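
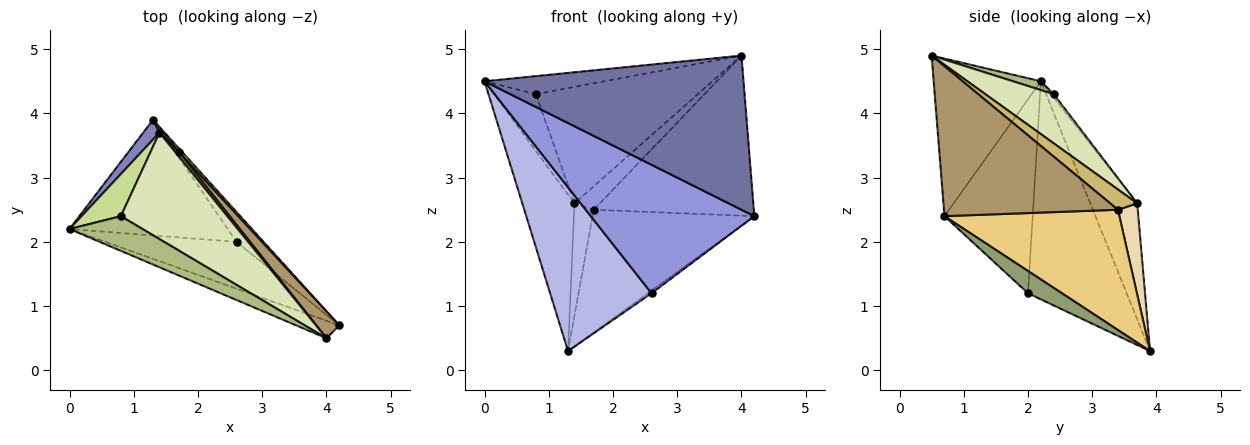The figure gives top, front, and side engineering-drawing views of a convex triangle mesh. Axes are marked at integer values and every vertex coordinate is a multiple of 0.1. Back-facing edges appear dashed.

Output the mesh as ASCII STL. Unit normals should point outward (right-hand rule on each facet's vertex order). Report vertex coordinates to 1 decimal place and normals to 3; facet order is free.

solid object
 facet normal -0.380 -0.919 -0.104
  outer loop
   vertex 4.0 0.5 4.9
   vertex 0.0 2.2 4.5
   vertex 4.2 0.7 2.4
  endloop
 endfacet
 facet normal -0.666 0.740 0.093
  outer loop
   vertex 1.4 3.7 2.6
   vertex 1.3 3.9 0.3
   vertex 0.0 2.2 4.5
  endloop
 endfacet
 facet normal -0.452 -0.838 -0.305
  outer loop
   vertex 2.6 2.0 1.2
   vertex 4.2 0.7 2.4
   vertex 0.0 2.2 4.5
  endloop
 endfacet
 facet normal -0.622 -0.640 -0.451
  outer loop
   vertex 2.6 2.0 1.2
   vertex 0.0 2.2 4.5
   vertex 1.3 3.9 0.3
  endloop
 endfacet
 facet normal 0.634 0.068 -0.771
  outer loop
   vertex 2.6 2.0 1.2
   vertex 1.3 3.9 0.3
   vertex 4.2 0.7 2.4
  endloop
 endfacet
 facet normal 0.106 0.458 0.883
  outer loop
   vertex 0.8 2.4 4.3
   vertex 0.0 2.2 4.5
   vertex 4.0 0.5 4.9
  endloop
 endfacet
 facet normal -0.052 0.802 0.595
  outer loop
   vertex 0.8 2.4 4.3
   vertex 1.4 3.7 2.6
   vertex 0.0 2.2 4.5
  endloop
 endfacet
 facet normal 0.298 0.705 0.644
  outer loop
   vertex 0.8 2.4 4.3
   vertex 4.0 0.5 4.9
   vertex 1.4 3.7 2.6
  endloop
 endfacet
 facet normal 0.731 0.673 0.112
  outer loop
   vertex 1.7 3.4 2.5
   vertex 4.0 0.5 4.9
   vertex 4.2 0.7 2.4
  endloop
 endfacet
 facet normal 0.722 0.679 0.129
  outer loop
   vertex 1.7 3.4 2.5
   vertex 1.4 3.7 2.6
   vertex 4.0 0.5 4.9
  endloop
 endfacet
 facet normal 0.734 0.679 0.021
  outer loop
   vertex 1.7 3.4 2.5
   vertex 4.2 0.7 2.4
   vertex 1.3 3.9 0.3
  endloop
 endfacet
 facet normal 0.712 0.702 0.030
  outer loop
   vertex 1.7 3.4 2.5
   vertex 1.3 3.9 0.3
   vertex 1.4 3.7 2.6
  endloop
 endfacet
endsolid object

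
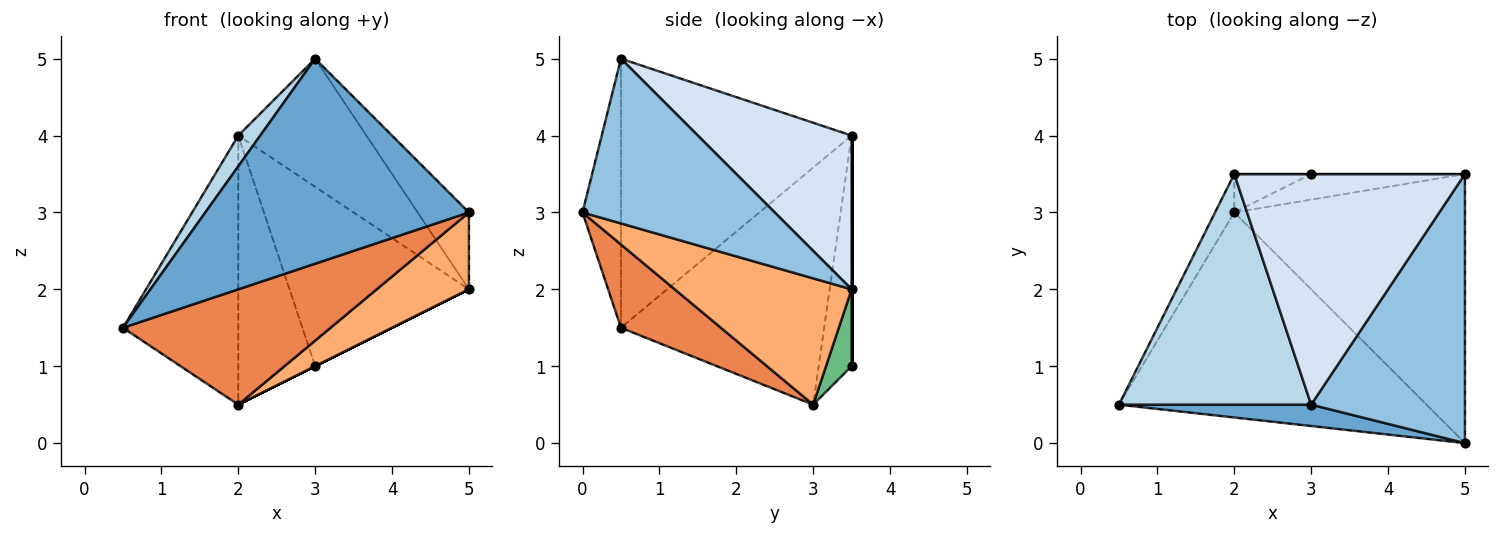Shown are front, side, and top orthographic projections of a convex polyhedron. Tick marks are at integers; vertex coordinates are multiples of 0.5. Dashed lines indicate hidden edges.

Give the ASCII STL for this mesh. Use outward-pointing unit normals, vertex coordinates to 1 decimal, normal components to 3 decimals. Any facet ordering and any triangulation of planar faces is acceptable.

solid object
 facet normal -0.144 -0.984 0.103
  outer loop
   vertex 3.0 0.5 5.0
   vertex 0.5 0.5 1.5
   vertex 5.0 0.0 3.0
  endloop
 endfacet
 facet normal 0.718 0.191 0.670
  outer loop
   vertex 3.0 0.5 5.0
   vertex 5.0 0.0 3.0
   vertex 5.0 3.5 2.0
  endloop
 endfacet
 facet normal -0.811 -0.077 0.580
  outer loop
   vertex 2.0 3.5 4.0
   vertex 0.5 0.5 1.5
   vertex 3.0 0.5 5.0
  endloop
 endfacet
 facet normal 0.504 0.420 0.755
  outer loop
   vertex 2.0 3.5 4.0
   vertex 3.0 0.5 5.0
   vertex 5.0 3.5 2.0
  endloop
 endfacet
 facet normal 0.230 -0.477 -0.848
  outer loop
   vertex 2.0 3.0 0.5
   vertex 5.0 0.0 3.0
   vertex 0.5 0.5 1.5
  endloop
 endfacet
 facet normal 0.466 -0.243 -0.851
  outer loop
   vertex 2.0 3.0 0.5
   vertex 5.0 3.5 2.0
   vertex 5.0 0.0 3.0
  endloop
 endfacet
 facet normal -0.868 0.492 -0.070
  outer loop
   vertex 2.0 3.0 0.5
   vertex 0.5 0.5 1.5
   vertex 2.0 3.5 4.0
  endloop
 endfacet
 facet normal 0.000 1.000 0.000
  outer loop
   vertex 3.0 3.5 1.0
   vertex 2.0 3.5 4.0
   vertex 5.0 3.5 2.0
  endloop
 endfacet
 facet normal 0.447 0.000 -0.894
  outer loop
   vertex 3.0 3.5 1.0
   vertex 5.0 3.5 2.0
   vertex 2.0 3.0 0.5
  endloop
 endfacet
 facet normal -0.391 0.911 -0.130
  outer loop
   vertex 3.0 3.5 1.0
   vertex 2.0 3.0 0.5
   vertex 2.0 3.5 4.0
  endloop
 endfacet
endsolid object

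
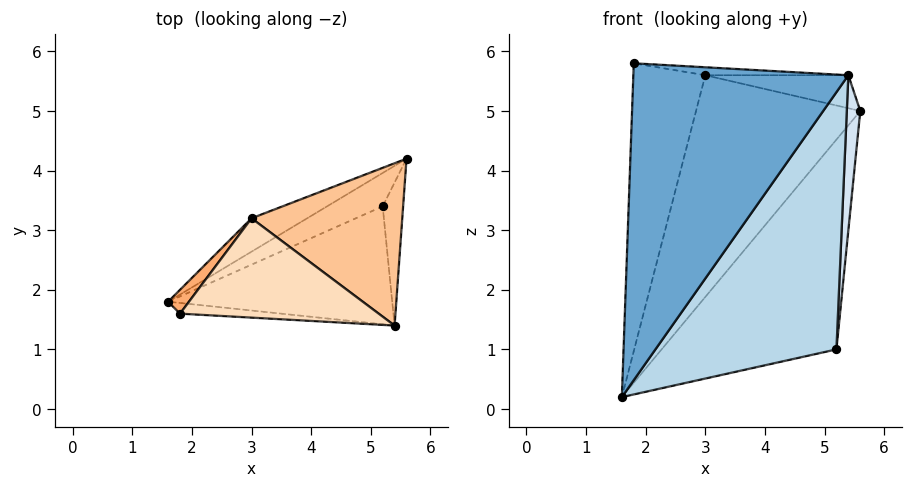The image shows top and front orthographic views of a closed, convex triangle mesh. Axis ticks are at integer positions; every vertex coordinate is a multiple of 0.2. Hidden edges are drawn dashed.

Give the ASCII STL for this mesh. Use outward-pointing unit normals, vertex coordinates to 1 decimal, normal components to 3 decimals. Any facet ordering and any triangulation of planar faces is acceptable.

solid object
 facet normal -0.057 -0.998 -0.034
  outer loop
   vertex 1.8 1.6 5.8
   vertex 1.6 1.8 0.2
   vertex 5.4 1.4 5.6
  endloop
 endfacet
 facet normal -0.375 0.916 -0.146
  outer loop
   vertex 5.2 3.4 1.0
   vertex 1.6 1.8 0.2
   vertex 5.6 4.2 5.0
  endloop
 endfacet
 facet normal 0.445 -0.814 -0.373
  outer loop
   vertex 5.2 3.4 1.0
   vertex 5.4 1.4 5.6
   vertex 1.6 1.8 0.2
  endloop
 endfacet
 facet normal 0.993 -0.088 -0.082
  outer loop
   vertex 5.2 3.4 1.0
   vertex 5.6 4.2 5.0
   vertex 5.4 1.4 5.6
  endloop
 endfacet
 facet normal -0.383 0.913 -0.138
  outer loop
   vertex 3.0 3.2 5.6
   vertex 5.6 4.2 5.0
   vertex 1.6 1.8 0.2
  endloop
 endfacet
 facet normal -0.796 0.603 0.050
  outer loop
   vertex 3.0 3.2 5.6
   vertex 1.6 1.8 0.2
   vertex 1.8 1.6 5.8
  endloop
 endfacet
 facet normal 0.148 0.197 0.969
  outer loop
   vertex 3.0 3.2 5.6
   vertex 5.4 1.4 5.6
   vertex 5.6 4.2 5.0
  endloop
 endfacet
 facet normal 0.060 0.080 0.995
  outer loop
   vertex 3.0 3.2 5.6
   vertex 1.8 1.6 5.8
   vertex 5.4 1.4 5.6
  endloop
 endfacet
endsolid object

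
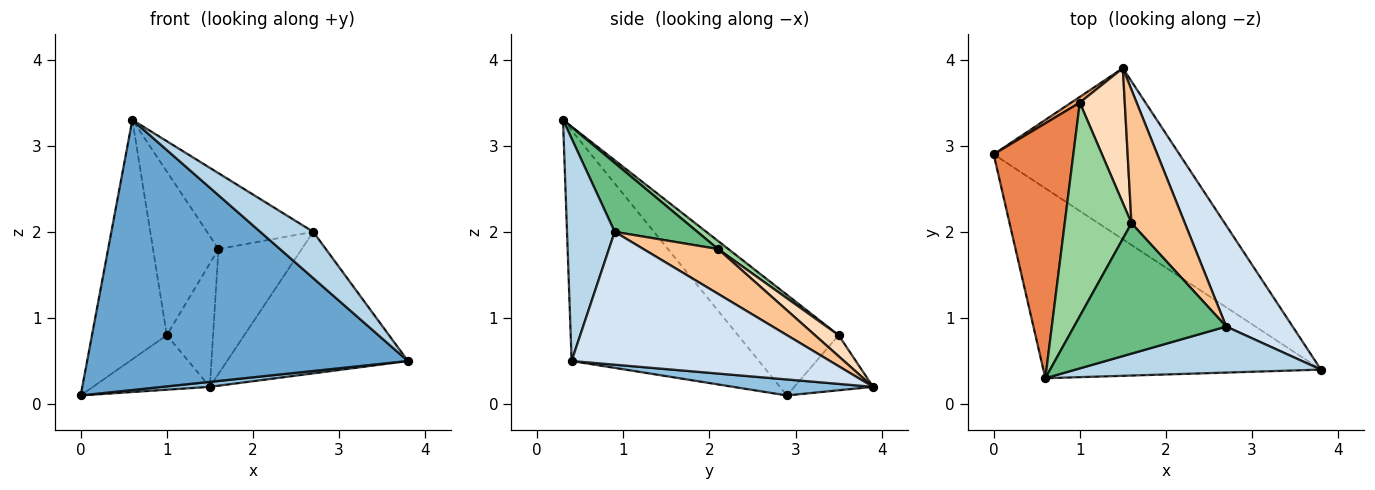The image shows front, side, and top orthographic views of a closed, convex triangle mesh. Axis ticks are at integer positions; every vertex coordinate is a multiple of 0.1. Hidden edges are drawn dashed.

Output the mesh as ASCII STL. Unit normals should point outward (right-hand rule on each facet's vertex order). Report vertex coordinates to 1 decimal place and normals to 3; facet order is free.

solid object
 facet normal -0.431 -0.738 -0.519
  outer loop
   vertex 0.6 0.3 3.3
   vertex 0.0 2.9 0.1
   vertex 3.8 0.4 0.5
  endloop
 endfacet
 facet normal 0.086 -0.029 -0.996
  outer loop
   vertex 1.5 3.9 0.2
   vertex 3.8 0.4 0.5
   vertex 0.0 2.9 0.1
  endloop
 endfacet
 facet normal 0.538 -0.598 0.594
  outer loop
   vertex 2.7 0.9 2.0
   vertex 0.6 0.3 3.3
   vertex 3.8 0.4 0.5
  endloop
 endfacet
 facet normal 0.758 0.531 0.379
  outer loop
   vertex 2.7 0.9 2.0
   vertex 3.8 0.4 0.5
   vertex 1.5 3.9 0.2
  endloop
 endfacet
 facet normal -0.677 0.504 0.536
  outer loop
   vertex 1.0 3.5 0.8
   vertex 0.0 2.9 0.1
   vertex 0.6 0.3 3.3
  endloop
 endfacet
 facet normal -0.557 0.826 0.087
  outer loop
   vertex 1.0 3.5 0.8
   vertex 1.5 3.9 0.2
   vertex 0.0 2.9 0.1
  endloop
 endfacet
 facet normal 0.522 0.583 0.623
  outer loop
   vertex 1.6 2.1 1.8
   vertex 2.7 0.9 2.0
   vertex 1.5 3.9 0.2
  endloop
 endfacet
 facet normal 0.326 0.638 0.697
  outer loop
   vertex 1.6 2.1 1.8
   vertex 1.5 3.9 0.2
   vertex 1.0 3.5 0.8
  endloop
 endfacet
 facet normal 0.364 0.468 0.805
  outer loop
   vertex 1.6 2.1 1.8
   vertex 0.6 0.3 3.3
   vertex 2.7 0.9 2.0
  endloop
 endfacet
 facet normal 0.096 0.605 0.790
  outer loop
   vertex 1.6 2.1 1.8
   vertex 1.0 3.5 0.8
   vertex 0.6 0.3 3.3
  endloop
 endfacet
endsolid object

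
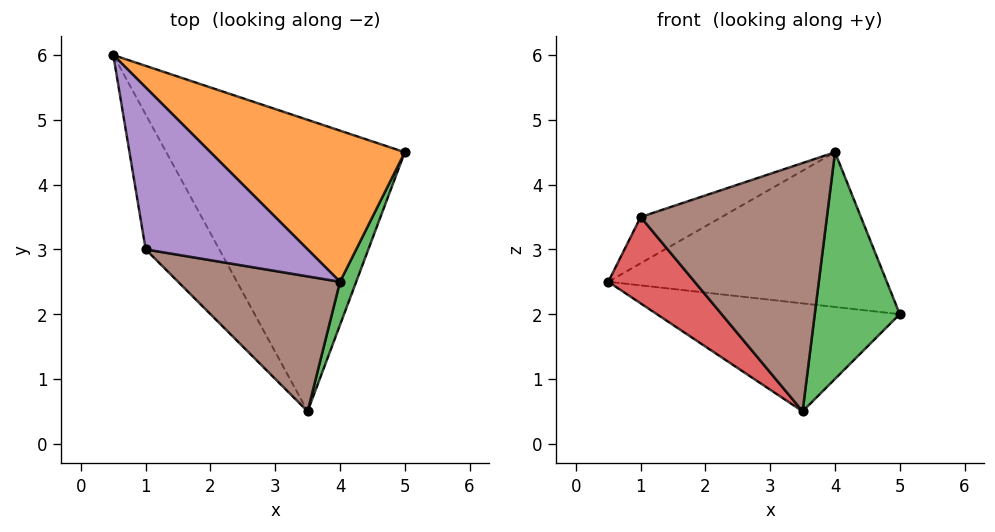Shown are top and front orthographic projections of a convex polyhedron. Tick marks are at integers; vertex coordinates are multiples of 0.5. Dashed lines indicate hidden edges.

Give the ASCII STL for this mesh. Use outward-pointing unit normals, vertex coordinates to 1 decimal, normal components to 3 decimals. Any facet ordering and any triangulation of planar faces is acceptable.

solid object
 facet normal 0.012 0.347 -0.938
  outer loop
   vertex 3.5 0.5 0.5
   vertex 0.5 6.0 2.5
   vertex 5.0 4.5 2.0
  endloop
 endfacet
 facet normal 0.301 0.682 0.666
  outer loop
   vertex 4.0 2.5 4.5
   vertex 5.0 4.5 2.0
   vertex 0.5 6.0 2.5
  endloop
 endfacet
 facet normal 0.925 -0.374 0.071
  outer loop
   vertex 4.0 2.5 4.5
   vertex 3.5 0.5 0.5
   vertex 5.0 4.5 2.0
  endloop
 endfacet
 facet normal -0.840 -0.292 -0.457
  outer loop
   vertex 1.0 3.0 3.5
   vertex 0.5 6.0 2.5
   vertex 3.5 0.5 0.5
  endloop
 endfacet
 facet normal -0.265 0.265 0.927
  outer loop
   vertex 1.0 3.0 3.5
   vertex 4.0 2.5 4.5
   vertex 0.5 6.0 2.5
  endloop
 endfacet
 facet normal -0.292 -0.840 0.457
  outer loop
   vertex 1.0 3.0 3.5
   vertex 3.5 0.5 0.5
   vertex 4.0 2.5 4.5
  endloop
 endfacet
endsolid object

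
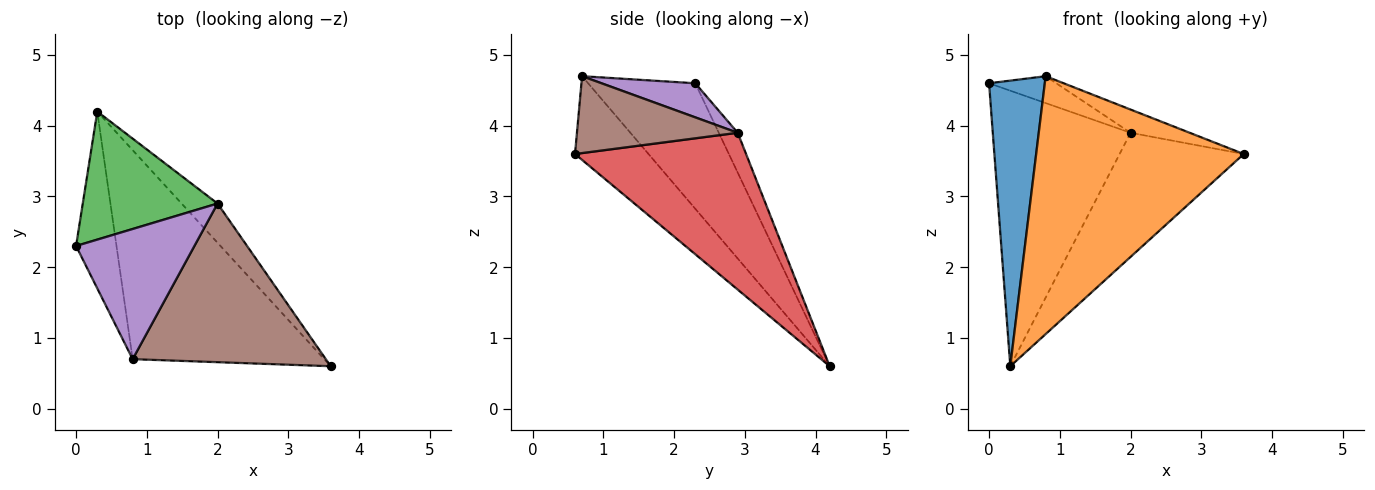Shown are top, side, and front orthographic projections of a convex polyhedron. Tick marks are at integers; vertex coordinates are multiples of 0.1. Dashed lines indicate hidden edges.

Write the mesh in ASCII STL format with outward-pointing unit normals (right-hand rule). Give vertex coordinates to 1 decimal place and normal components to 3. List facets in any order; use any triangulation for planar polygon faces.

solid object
 facet normal -0.853 -0.444 -0.275
  outer loop
   vertex 0.8 0.7 4.7
   vertex 0.0 2.3 4.6
   vertex 0.3 4.2 0.6
  endloop
 endfacet
 facet normal -0.265 -0.749 -0.607
  outer loop
   vertex 0.8 0.7 4.7
   vertex 0.3 4.2 0.6
   vertex 3.6 0.6 3.6
  endloop
 endfacet
 facet normal -0.124 0.900 0.418
  outer loop
   vertex 2.0 2.9 3.9
   vertex 0.3 4.2 0.6
   vertex 0.0 2.3 4.6
  endloop
 endfacet
 facet normal 0.796 0.577 -0.182
  outer loop
   vertex 2.0 2.9 3.9
   vertex 3.6 0.6 3.6
   vertex 0.3 4.2 0.6
  endloop
 endfacet
 facet normal 0.271 0.195 0.943
  outer loop
   vertex 2.0 2.9 3.9
   vertex 0.0 2.3 4.6
   vertex 0.8 0.7 4.7
  endloop
 endfacet
 facet normal 0.366 0.135 0.921
  outer loop
   vertex 2.0 2.9 3.9
   vertex 0.8 0.7 4.7
   vertex 3.6 0.6 3.6
  endloop
 endfacet
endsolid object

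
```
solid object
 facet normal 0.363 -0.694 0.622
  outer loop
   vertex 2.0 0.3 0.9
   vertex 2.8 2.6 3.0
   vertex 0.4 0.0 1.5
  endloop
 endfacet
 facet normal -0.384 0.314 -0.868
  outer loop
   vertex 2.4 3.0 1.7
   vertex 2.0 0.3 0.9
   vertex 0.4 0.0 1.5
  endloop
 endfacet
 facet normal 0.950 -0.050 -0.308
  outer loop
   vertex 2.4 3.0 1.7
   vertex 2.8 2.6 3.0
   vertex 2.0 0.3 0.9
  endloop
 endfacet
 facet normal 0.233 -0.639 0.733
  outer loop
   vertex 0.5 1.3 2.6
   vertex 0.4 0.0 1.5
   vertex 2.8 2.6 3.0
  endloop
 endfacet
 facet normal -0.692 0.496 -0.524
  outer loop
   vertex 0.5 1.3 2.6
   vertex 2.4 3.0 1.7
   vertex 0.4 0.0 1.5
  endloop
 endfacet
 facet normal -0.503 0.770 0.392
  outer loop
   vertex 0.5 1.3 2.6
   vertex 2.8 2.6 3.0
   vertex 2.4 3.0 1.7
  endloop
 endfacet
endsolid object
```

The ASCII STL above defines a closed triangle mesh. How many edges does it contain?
9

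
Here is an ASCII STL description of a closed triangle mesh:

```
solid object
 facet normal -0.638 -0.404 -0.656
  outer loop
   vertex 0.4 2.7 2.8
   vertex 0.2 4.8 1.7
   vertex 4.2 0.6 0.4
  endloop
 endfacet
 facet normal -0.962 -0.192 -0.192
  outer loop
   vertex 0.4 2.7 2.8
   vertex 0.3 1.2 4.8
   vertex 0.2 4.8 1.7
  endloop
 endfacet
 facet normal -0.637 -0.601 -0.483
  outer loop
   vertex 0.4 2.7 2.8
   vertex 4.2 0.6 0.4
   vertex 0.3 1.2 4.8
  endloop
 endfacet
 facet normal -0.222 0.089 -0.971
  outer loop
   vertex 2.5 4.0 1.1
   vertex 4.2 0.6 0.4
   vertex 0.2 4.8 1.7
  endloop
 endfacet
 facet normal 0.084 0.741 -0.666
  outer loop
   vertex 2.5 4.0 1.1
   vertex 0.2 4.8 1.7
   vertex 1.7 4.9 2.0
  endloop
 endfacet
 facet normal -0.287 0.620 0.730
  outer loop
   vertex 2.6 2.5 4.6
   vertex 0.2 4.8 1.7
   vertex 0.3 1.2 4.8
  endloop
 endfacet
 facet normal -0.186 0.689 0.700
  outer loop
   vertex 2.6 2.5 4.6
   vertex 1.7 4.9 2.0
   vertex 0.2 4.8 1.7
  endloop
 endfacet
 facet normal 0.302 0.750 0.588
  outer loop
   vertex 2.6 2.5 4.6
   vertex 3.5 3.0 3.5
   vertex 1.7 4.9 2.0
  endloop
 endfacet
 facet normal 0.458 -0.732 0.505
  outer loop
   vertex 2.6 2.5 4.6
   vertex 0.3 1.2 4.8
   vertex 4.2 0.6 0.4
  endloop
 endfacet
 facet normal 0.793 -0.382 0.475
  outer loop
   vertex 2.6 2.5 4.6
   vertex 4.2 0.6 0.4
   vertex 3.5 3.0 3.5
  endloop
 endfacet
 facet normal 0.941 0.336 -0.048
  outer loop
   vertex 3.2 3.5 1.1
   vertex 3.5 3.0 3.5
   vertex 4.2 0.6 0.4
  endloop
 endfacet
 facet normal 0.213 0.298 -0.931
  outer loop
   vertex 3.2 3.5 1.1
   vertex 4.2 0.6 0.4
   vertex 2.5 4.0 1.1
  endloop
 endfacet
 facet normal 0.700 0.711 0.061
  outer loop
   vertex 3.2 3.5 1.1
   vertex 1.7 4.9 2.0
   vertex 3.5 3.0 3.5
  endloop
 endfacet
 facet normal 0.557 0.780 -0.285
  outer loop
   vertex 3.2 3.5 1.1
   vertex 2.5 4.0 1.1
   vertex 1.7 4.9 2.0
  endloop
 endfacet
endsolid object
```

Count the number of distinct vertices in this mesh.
9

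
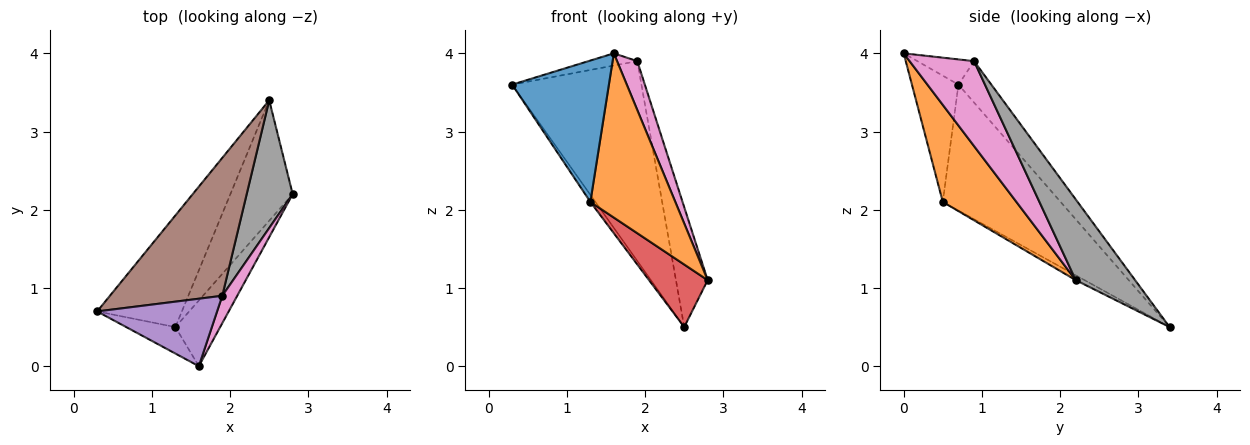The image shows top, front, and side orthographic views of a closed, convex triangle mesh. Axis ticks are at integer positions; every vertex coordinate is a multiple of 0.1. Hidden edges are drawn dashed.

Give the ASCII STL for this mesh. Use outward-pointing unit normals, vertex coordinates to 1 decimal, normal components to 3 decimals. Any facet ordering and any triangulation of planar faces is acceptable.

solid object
 facet normal -0.427 -0.889 -0.166
  outer loop
   vertex 1.3 0.5 2.1
   vertex 1.6 0.0 4.0
   vertex 0.3 0.7 3.6
  endloop
 endfacet
 facet normal 0.627 -0.723 -0.289
  outer loop
   vertex 1.3 0.5 2.1
   vertex 2.8 2.2 1.1
   vertex 1.6 0.0 4.0
  endloop
 endfacet
 facet normal -0.829 0.036 -0.558
  outer loop
   vertex 1.3 0.5 2.1
   vertex 0.3 0.7 3.6
   vertex 2.5 3.4 0.5
  endloop
 endfacet
 facet normal -0.069 -0.460 -0.885
  outer loop
   vertex 1.3 0.5 2.1
   vertex 2.5 3.4 0.5
   vertex 2.8 2.2 1.1
  endloop
 endfacet
 facet normal -0.202 0.175 0.964
  outer loop
   vertex 1.9 0.9 3.9
   vertex 0.3 0.7 3.6
   vertex 1.6 0.0 4.0
  endloop
 endfacet
 facet normal -0.205 0.805 0.556
  outer loop
   vertex 1.9 0.9 3.9
   vertex 2.5 3.4 0.5
   vertex 0.3 0.7 3.6
  endloop
 endfacet
 facet normal 0.941 -0.295 0.165
  outer loop
   vertex 1.9 0.9 3.9
   vertex 1.6 0.0 4.0
   vertex 2.8 2.2 1.1
  endloop
 endfacet
 facet normal 0.788 0.421 0.449
  outer loop
   vertex 1.9 0.9 3.9
   vertex 2.8 2.2 1.1
   vertex 2.5 3.4 0.5
  endloop
 endfacet
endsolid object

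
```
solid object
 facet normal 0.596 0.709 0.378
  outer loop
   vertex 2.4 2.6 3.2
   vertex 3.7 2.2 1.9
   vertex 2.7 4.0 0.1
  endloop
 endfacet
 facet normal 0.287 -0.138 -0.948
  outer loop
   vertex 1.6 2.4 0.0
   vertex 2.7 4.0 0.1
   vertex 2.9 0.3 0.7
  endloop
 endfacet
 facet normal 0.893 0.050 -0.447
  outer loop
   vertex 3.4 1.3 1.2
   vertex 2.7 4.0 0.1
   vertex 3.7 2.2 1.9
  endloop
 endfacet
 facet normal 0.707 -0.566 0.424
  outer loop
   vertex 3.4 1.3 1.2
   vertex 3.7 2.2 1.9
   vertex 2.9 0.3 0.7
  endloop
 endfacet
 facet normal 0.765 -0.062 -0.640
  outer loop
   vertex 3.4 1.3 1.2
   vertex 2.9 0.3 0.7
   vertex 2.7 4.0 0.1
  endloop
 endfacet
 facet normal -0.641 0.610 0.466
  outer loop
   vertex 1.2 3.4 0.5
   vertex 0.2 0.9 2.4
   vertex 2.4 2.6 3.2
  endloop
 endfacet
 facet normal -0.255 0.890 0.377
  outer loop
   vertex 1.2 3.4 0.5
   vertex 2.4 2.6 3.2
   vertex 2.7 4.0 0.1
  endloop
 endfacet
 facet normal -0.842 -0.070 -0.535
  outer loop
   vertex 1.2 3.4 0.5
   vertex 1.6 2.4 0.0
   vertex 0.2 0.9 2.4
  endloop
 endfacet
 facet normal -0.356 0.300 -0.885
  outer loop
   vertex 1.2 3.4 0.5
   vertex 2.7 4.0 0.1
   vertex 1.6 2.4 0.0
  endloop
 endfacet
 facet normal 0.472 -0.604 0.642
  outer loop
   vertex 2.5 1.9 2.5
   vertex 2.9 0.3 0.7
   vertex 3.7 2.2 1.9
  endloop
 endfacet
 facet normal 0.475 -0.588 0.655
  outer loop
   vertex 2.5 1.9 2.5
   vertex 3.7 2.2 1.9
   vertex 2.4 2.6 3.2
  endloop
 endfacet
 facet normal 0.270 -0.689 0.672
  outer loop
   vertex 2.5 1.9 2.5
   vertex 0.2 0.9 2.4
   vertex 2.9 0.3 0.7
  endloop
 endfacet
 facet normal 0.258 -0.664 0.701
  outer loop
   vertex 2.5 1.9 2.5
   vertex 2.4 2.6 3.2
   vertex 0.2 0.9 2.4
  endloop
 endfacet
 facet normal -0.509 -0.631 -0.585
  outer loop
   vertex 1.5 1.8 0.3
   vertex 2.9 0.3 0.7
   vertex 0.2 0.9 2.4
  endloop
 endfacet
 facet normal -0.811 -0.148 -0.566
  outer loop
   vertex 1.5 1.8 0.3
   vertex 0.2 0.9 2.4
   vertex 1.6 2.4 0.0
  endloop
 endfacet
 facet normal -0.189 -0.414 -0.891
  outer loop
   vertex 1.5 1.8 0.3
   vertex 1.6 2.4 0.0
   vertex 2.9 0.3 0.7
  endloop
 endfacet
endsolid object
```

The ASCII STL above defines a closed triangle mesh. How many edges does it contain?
24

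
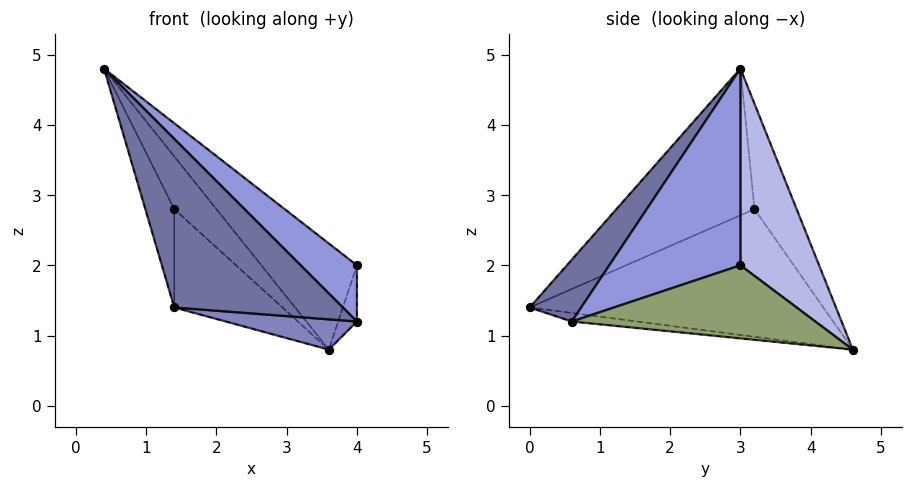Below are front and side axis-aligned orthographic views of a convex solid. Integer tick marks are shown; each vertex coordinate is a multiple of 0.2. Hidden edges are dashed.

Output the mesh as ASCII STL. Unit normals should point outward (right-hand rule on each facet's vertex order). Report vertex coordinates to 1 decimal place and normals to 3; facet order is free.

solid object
 facet normal 0.214 -0.700 0.681
  outer loop
   vertex 1.4 0.0 1.4
   vertex 4.0 0.6 1.2
   vertex 0.4 3.0 4.8
  endloop
 endfacet
 facet normal -0.052 -0.105 -0.993
  outer loop
   vertex 1.4 0.0 1.4
   vertex 3.6 4.6 0.8
   vertex 4.0 0.6 1.2
  endloop
 endfacet
 facet normal 0.594 -0.254 0.763
  outer loop
   vertex 4.0 3.0 2.0
   vertex 0.4 3.0 4.8
   vertex 4.0 0.6 1.2
  endloop
 endfacet
 facet normal 0.492 0.598 0.633
  outer loop
   vertex 4.0 3.0 2.0
   vertex 3.6 4.6 0.8
   vertex 0.4 3.0 4.8
  endloop
 endfacet
 facet normal 0.972 0.075 -0.224
  outer loop
   vertex 4.0 3.0 2.0
   vertex 4.0 0.6 1.2
   vertex 3.6 4.6 0.8
  endloop
 endfacet
 facet normal -0.680 0.680 -0.272
  outer loop
   vertex 1.4 3.2 2.8
   vertex 0.4 3.0 4.8
   vertex 3.6 4.6 0.8
  endloop
 endfacet
 facet normal -0.886 0.186 -0.425
  outer loop
   vertex 1.4 3.2 2.8
   vertex 1.4 0.0 1.4
   vertex 0.4 3.0 4.8
  endloop
 endfacet
 facet normal -0.736 0.271 -0.620
  outer loop
   vertex 1.4 3.2 2.8
   vertex 3.6 4.6 0.8
   vertex 1.4 0.0 1.4
  endloop
 endfacet
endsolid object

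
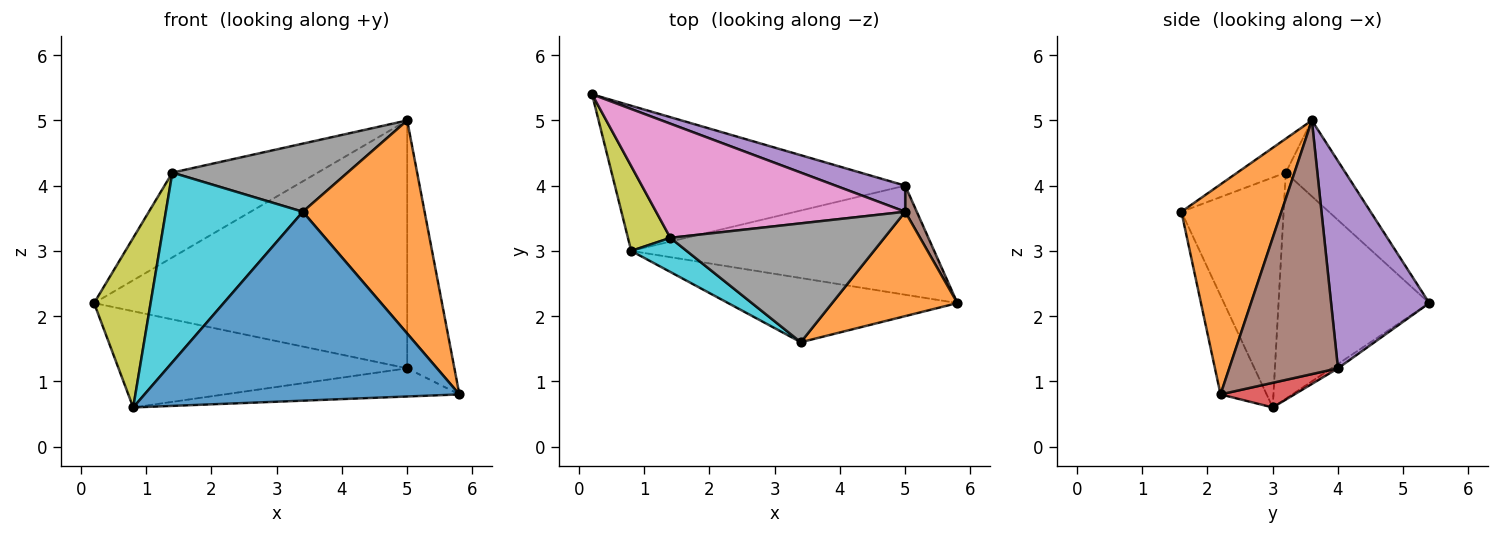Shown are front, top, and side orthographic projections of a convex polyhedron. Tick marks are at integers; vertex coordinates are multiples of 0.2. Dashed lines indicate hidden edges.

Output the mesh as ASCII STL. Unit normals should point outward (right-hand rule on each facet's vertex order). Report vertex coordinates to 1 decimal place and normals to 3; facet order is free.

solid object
 facet normal -0.137 -0.938 -0.319
  outer loop
   vertex 3.4 1.6 3.6
   vertex 0.8 3.0 0.6
   vertex 5.8 2.2 0.8
  endloop
 endfacet
 facet normal 0.594 -0.723 0.354
  outer loop
   vertex 5.0 3.6 5.0
   vertex 3.4 1.6 3.6
   vertex 5.8 2.2 0.8
  endloop
 endfacet
 facet normal -0.012 0.552 -0.833
  outer loop
   vertex 5.0 4.0 1.2
   vertex 0.8 3.0 0.6
   vertex 0.2 5.4 2.2
  endloop
 endfacet
 facet normal 0.079 0.249 -0.965
  outer loop
   vertex 5.0 4.0 1.2
   vertex 5.8 2.2 0.8
   vertex 0.8 3.0 0.6
  endloop
 endfacet
 facet normal 0.298 0.949 0.100
  outer loop
   vertex 5.0 4.0 1.2
   vertex 0.2 5.4 2.2
   vertex 5.0 3.6 5.0
  endloop
 endfacet
 facet normal 0.916 0.398 0.042
  outer loop
   vertex 5.0 4.0 1.2
   vertex 5.0 3.6 5.0
   vertex 5.8 2.2 0.8
  endloop
 endfacet
 facet normal -0.238 0.579 0.780
  outer loop
   vertex 1.4 3.2 4.2
   vertex 5.0 3.6 5.0
   vertex 0.2 5.4 2.2
  endloop
 endfacet
 facet normal -0.136 -0.493 0.859
  outer loop
   vertex 1.4 3.2 4.2
   vertex 3.4 1.6 3.6
   vertex 5.0 3.6 5.0
  endloop
 endfacet
 facet normal -0.922 -0.346 0.173
  outer loop
   vertex 1.4 3.2 4.2
   vertex 0.2 5.4 2.2
   vertex 0.8 3.0 0.6
  endloop
 endfacet
 facet normal -0.592 -0.793 0.143
  outer loop
   vertex 1.4 3.2 4.2
   vertex 0.8 3.0 0.6
   vertex 3.4 1.6 3.6
  endloop
 endfacet
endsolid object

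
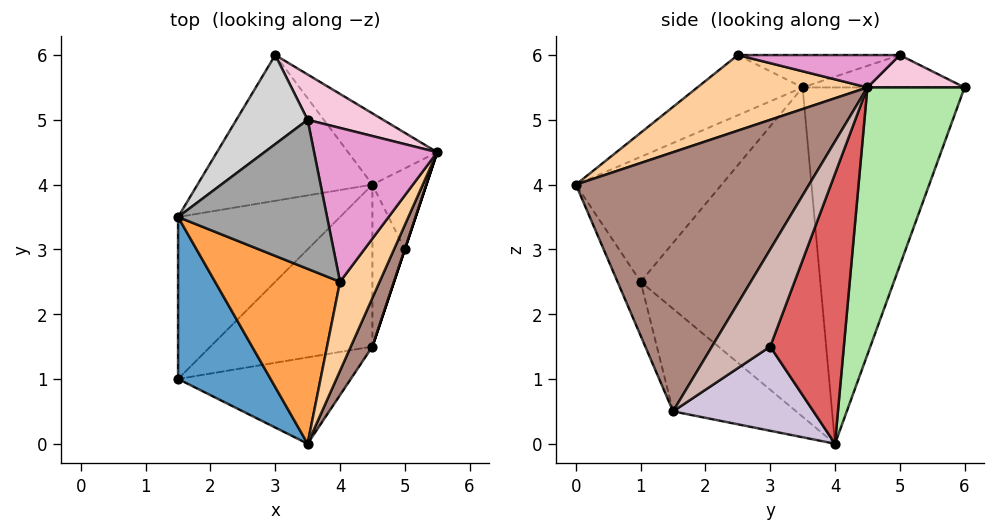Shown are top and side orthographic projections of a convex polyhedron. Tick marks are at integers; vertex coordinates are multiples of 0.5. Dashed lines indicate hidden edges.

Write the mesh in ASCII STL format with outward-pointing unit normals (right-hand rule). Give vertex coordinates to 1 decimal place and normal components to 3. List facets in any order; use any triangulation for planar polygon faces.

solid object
 facet normal -0.654 -0.581 0.484
  outer loop
   vertex 1.5 1.0 2.5
   vertex 3.5 0.0 4.0
   vertex 1.5 3.5 5.5
  endloop
 endfacet
 facet normal -0.793 0.468 -0.390
  outer loop
   vertex 1.5 1.0 2.5
   vertex 1.5 3.5 5.5
   vertex 4.5 4.0 0.0
  endloop
 endfacet
 facet normal -0.366 -0.535 0.761
  outer loop
   vertex 4.0 2.5 6.0
   vertex 1.5 3.5 5.5
   vertex 3.5 0.0 4.0
  endloop
 endfacet
 facet normal 0.777 -0.481 0.407
  outer loop
   vertex 4.0 2.5 6.0
   vertex 3.5 0.0 4.0
   vertex 5.5 4.5 5.5
  endloop
 endfacet
 facet normal -0.790 0.474 -0.388
  outer loop
   vertex 3.0 6.0 5.5
   vertex 4.5 4.0 0.0
   vertex 1.5 3.5 5.5
  endloop
 endfacet
 facet normal 0.507 0.845 -0.169
  outer loop
   vertex 3.0 6.0 5.5
   vertex 5.5 4.5 5.5
   vertex 4.5 4.0 0.0
  endloop
 endfacet
 facet normal 0.962 0.192 -0.192
  outer loop
   vertex 5.0 3.0 1.5
   vertex 4.5 4.0 0.0
   vertex 5.5 4.5 5.5
  endloop
 endfacet
 facet normal -0.132 -0.897 -0.422
  outer loop
   vertex 4.5 1.5 0.5
   vertex 3.5 0.0 4.0
   vertex 1.5 1.0 2.5
  endloop
 endfacet
 facet normal -0.528 -0.167 -0.833
  outer loop
   vertex 4.5 1.5 0.5
   vertex 1.5 1.0 2.5
   vertex 4.5 4.0 0.0
  endloop
 endfacet
 facet normal 0.931 -0.072 -0.358
  outer loop
   vertex 4.5 1.5 0.5
   vertex 4.5 4.0 0.0
   vertex 5.0 3.0 1.5
  endloop
 endfacet
 facet normal 0.902 -0.426 0.075
  outer loop
   vertex 4.5 1.5 0.5
   vertex 5.5 4.5 5.5
   vertex 3.5 0.0 4.0
  endloop
 endfacet
 facet normal 0.949 -0.316 0.000
  outer loop
   vertex 4.5 1.5 0.5
   vertex 5.0 3.0 1.5
   vertex 5.5 4.5 5.5
  endloop
 endfacet
 facet normal 0.254 0.051 0.966
  outer loop
   vertex 3.5 5.0 6.0
   vertex 4.0 2.5 6.0
   vertex 5.5 4.5 5.5
  endloop
 endfacet
 facet normal 0.329 0.549 0.768
  outer loop
   vertex 3.5 5.0 6.0
   vertex 5.5 4.5 5.5
   vertex 3.0 6.0 5.5
  endloop
 endfacet
 facet normal -0.212 -0.042 0.976
  outer loop
   vertex 3.5 5.0 6.0
   vertex 1.5 3.5 5.5
   vertex 4.0 2.5 6.0
  endloop
 endfacet
 facet normal -0.402 0.241 0.884
  outer loop
   vertex 3.5 5.0 6.0
   vertex 3.0 6.0 5.5
   vertex 1.5 3.5 5.5
  endloop
 endfacet
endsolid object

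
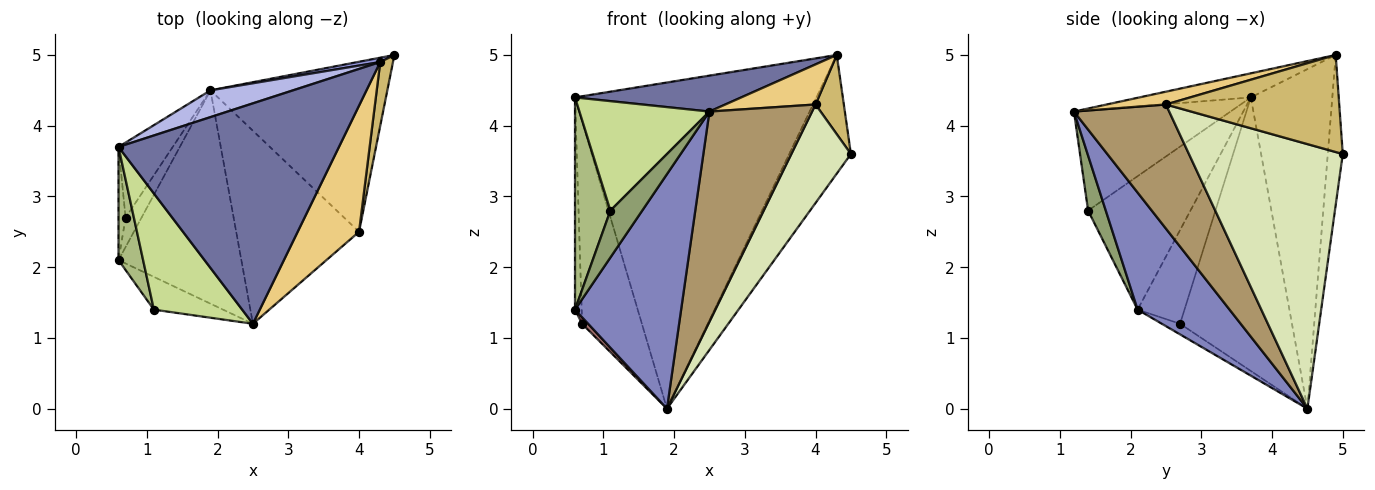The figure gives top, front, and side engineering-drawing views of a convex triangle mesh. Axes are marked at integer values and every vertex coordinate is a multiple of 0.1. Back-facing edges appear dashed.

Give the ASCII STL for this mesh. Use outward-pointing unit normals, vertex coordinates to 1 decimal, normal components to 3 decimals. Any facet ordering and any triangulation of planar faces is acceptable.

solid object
 facet normal -0.107 -0.160 0.981
  outer loop
   vertex 0.6 3.7 4.4
   vertex 2.5 1.2 4.2
   vertex 4.3 4.9 5.0
  endloop
 endfacet
 facet normal 0.540 -0.623 -0.566
  outer loop
   vertex 1.9 4.5 0.0
   vertex 2.5 1.2 4.2
   vertex 0.6 2.1 1.4
  endloop
 endfacet
 facet normal -0.236 0.971 0.036
  outer loop
   vertex 1.9 4.5 0.0
   vertex 4.3 4.9 5.0
   vertex 4.5 5.0 3.6
  endloop
 endfacet
 facet normal -0.319 0.945 0.078
  outer loop
   vertex 1.9 4.5 0.0
   vertex 0.6 3.7 4.4
   vertex 4.3 4.9 5.0
  endloop
 endfacet
 facet normal 0.414 -0.746 -0.521
  outer loop
   vertex 1.1 1.4 2.8
   vertex 0.6 2.1 1.4
   vertex 2.5 1.2 4.2
  endloop
 endfacet
 facet normal -0.931 -0.322 0.172
  outer loop
   vertex 1.1 1.4 2.8
   vertex 0.6 3.7 4.4
   vertex 0.6 2.1 1.4
  endloop
 endfacet
 facet normal -0.637 -0.529 0.561
  outer loop
   vertex 1.1 1.4 2.8
   vertex 2.5 1.2 4.2
   vertex 0.6 3.7 4.4
  endloop
 endfacet
 facet normal 0.791 -0.306 -0.529
  outer loop
   vertex 4.0 2.5 4.3
   vertex 1.9 4.5 0.0
   vertex 4.5 5.0 3.6
  endloop
 endfacet
 facet normal 0.564 -0.608 -0.558
  outer loop
   vertex 4.0 2.5 4.3
   vertex 2.5 1.2 4.2
   vertex 1.9 4.5 0.0
  endloop
 endfacet
 facet normal 0.979 -0.160 0.128
  outer loop
   vertex 4.0 2.5 4.3
   vertex 4.5 5.0 3.6
   vertex 4.3 4.9 5.0
  endloop
 endfacet
 facet normal 0.195 -0.297 0.935
  outer loop
   vertex 4.0 2.5 4.3
   vertex 4.3 4.9 5.0
   vertex 2.5 1.2 4.2
  endloop
 endfacet
 facet normal -0.987 0.140 -0.075
  outer loop
   vertex 0.7 2.7 1.2
   vertex 0.6 2.1 1.4
   vertex 0.6 3.7 4.4
  endloop
 endfacet
 facet normal -0.545 -0.182 -0.818
  outer loop
   vertex 0.7 2.7 1.2
   vertex 1.9 4.5 0.0
   vertex 0.6 2.1 1.4
  endloop
 endfacet
 facet normal -0.869 0.464 -0.172
  outer loop
   vertex 0.7 2.7 1.2
   vertex 0.6 3.7 4.4
   vertex 1.9 4.5 0.0
  endloop
 endfacet
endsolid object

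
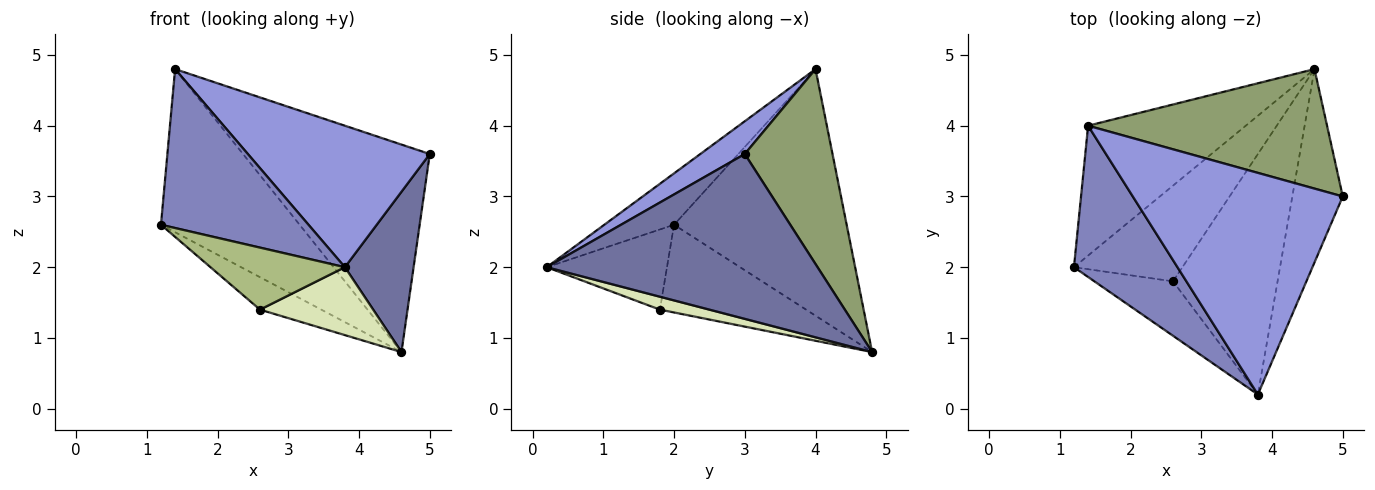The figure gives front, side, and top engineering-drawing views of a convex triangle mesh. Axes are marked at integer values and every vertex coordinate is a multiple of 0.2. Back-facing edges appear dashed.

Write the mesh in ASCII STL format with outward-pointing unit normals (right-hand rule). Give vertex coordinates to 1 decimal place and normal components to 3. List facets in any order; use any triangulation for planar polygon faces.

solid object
 facet normal 0.929 -0.236 -0.284
  outer loop
   vertex 4.6 4.8 0.8
   vertex 5.0 3.0 3.6
   vertex 3.8 0.2 2.0
  endloop
 endfacet
 facet normal -0.324 -0.685 0.652
  outer loop
   vertex 1.4 4.0 4.8
   vertex 1.2 2.0 2.6
   vertex 3.8 0.2 2.0
  endloop
 endfacet
 facet normal 0.130 -0.533 0.836
  outer loop
   vertex 1.4 4.0 4.8
   vertex 3.8 0.2 2.0
   vertex 5.0 3.0 3.6
  endloop
 endfacet
 facet normal -0.698 0.560 -0.446
  outer loop
   vertex 1.4 4.0 4.8
   vertex 4.6 4.8 0.8
   vertex 1.2 2.0 2.6
  endloop
 endfacet
 facet normal 0.377 0.803 0.462
  outer loop
   vertex 1.4 4.0 4.8
   vertex 5.0 3.0 3.6
   vertex 4.6 4.8 0.8
  endloop
 endfacet
 facet normal -0.558 -0.624 -0.547
  outer loop
   vertex 2.6 1.8 1.4
   vertex 3.8 0.2 2.0
   vertex 1.2 2.0 2.6
  endloop
 endfacet
 facet normal -0.608 0.255 -0.752
  outer loop
   vertex 2.6 1.8 1.4
   vertex 1.2 2.0 2.6
   vertex 4.6 4.8 0.8
  endloop
 endfacet
 facet normal 0.118 -0.270 -0.956
  outer loop
   vertex 2.6 1.8 1.4
   vertex 4.6 4.8 0.8
   vertex 3.8 0.2 2.0
  endloop
 endfacet
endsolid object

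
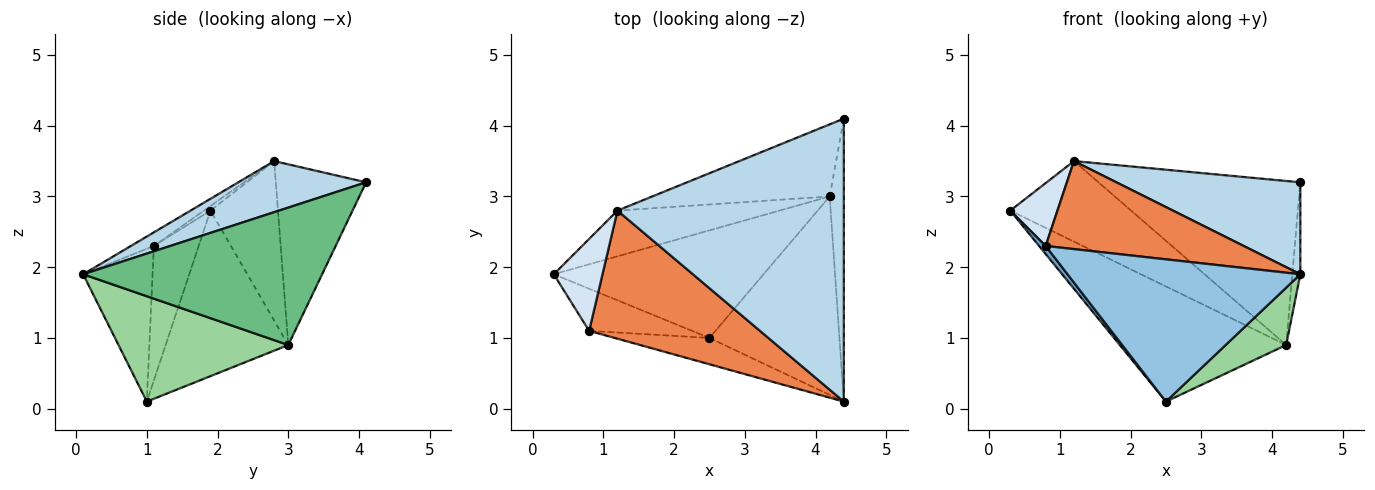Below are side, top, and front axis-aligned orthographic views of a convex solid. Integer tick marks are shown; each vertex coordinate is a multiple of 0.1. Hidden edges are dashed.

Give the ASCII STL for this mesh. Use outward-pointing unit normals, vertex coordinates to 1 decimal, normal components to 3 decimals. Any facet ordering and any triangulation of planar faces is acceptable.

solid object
 facet normal -0.789 -0.115 -0.604
  outer loop
   vertex 0.8 1.1 2.3
   vertex 0.3 1.9 2.8
   vertex 2.5 1.0 0.1
  endloop
 endfacet
 facet normal -0.281 -0.944 -0.175
  outer loop
   vertex 0.8 1.1 2.3
   vertex 2.5 1.0 0.1
   vertex 4.4 0.1 1.9
  endloop
 endfacet
 facet normal 0.210 -0.302 0.930
  outer loop
   vertex 1.2 2.8 3.5
   vertex 4.4 0.1 1.9
   vertex 4.4 4.1 3.2
  endloop
 endfacet
 facet normal -0.077 -0.563 0.823
  outer loop
   vertex 1.2 2.8 3.5
   vertex 0.3 1.9 2.8
   vertex 0.8 1.1 2.3
  endloop
 endfacet
 facet normal -0.066 -0.565 0.822
  outer loop
   vertex 1.2 2.8 3.5
   vertex 0.8 1.1 2.3
   vertex 4.4 0.1 1.9
  endloop
 endfacet
 facet normal -0.474 0.643 -0.601
  outer loop
   vertex 4.2 3.0 0.9
   vertex 2.5 1.0 0.1
   vertex 0.3 1.9 2.8
  endloop
 endfacet
 facet normal -0.437 0.782 -0.444
  outer loop
   vertex 4.2 3.0 0.9
   vertex 0.3 1.9 2.8
   vertex 1.2 2.8 3.5
  endloop
 endfacet
 facet normal -0.379 0.847 -0.372
  outer loop
   vertex 4.2 3.0 0.9
   vertex 1.2 2.8 3.5
   vertex 4.4 4.1 3.2
  endloop
 endfacet
 facet normal 0.994 0.033 -0.102
  outer loop
   vertex 4.2 3.0 0.9
   vertex 4.4 4.1 3.2
   vertex 4.4 0.1 1.9
  endloop
 endfacet
 facet normal 0.614 -0.219 -0.758
  outer loop
   vertex 4.2 3.0 0.9
   vertex 4.4 0.1 1.9
   vertex 2.5 1.0 0.1
  endloop
 endfacet
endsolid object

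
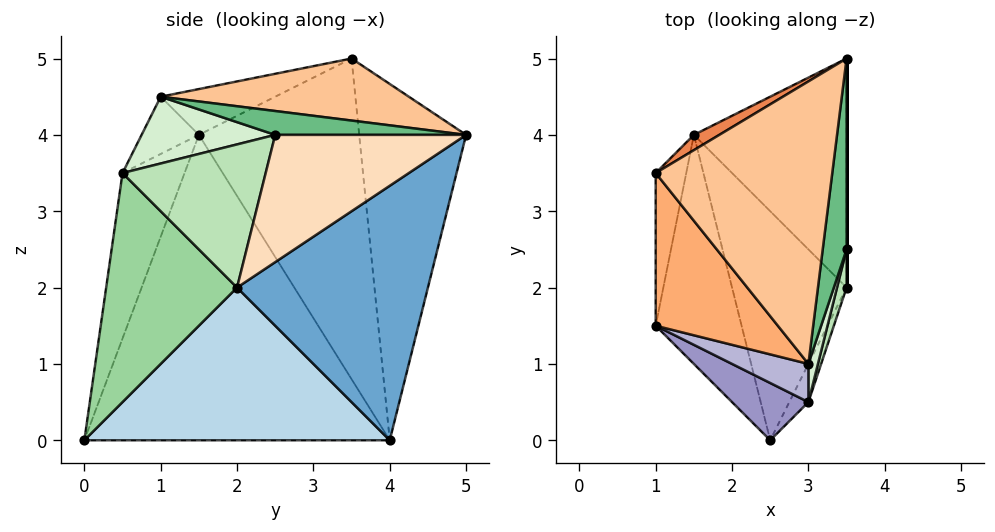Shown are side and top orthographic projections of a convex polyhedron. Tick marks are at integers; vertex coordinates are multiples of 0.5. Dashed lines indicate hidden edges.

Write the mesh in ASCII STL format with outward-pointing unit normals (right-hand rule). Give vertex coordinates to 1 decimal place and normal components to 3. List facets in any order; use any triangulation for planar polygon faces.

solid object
 facet normal 0.811 0.324 -0.487
  outer loop
   vertex 1.5 4.0 0.0
   vertex 3.5 5.0 4.0
   vertex 3.5 2.0 2.0
  endloop
 endfacet
 facet normal -0.936 -0.234 -0.263
  outer loop
   vertex 2.5 0.0 0.0
   vertex 1.0 1.5 4.0
   vertex 1.5 4.0 0.0
  endloop
 endfacet
 facet normal 0.784 0.196 -0.588
  outer loop
   vertex 2.5 0.0 0.0
   vertex 1.5 4.0 0.0
   vertex 3.5 2.0 2.0
  endloop
 endfacet
 facet normal -0.994 0.047 -0.095
  outer loop
   vertex 1.0 3.5 5.0
   vertex 1.5 4.0 0.0
   vertex 1.0 1.5 4.0
  endloop
 endfacet
 facet normal -0.504 0.863 0.036
  outer loop
   vertex 1.0 3.5 5.0
   vertex 3.5 5.0 4.0
   vertex 1.5 4.0 0.0
  endloop
 endfacet
 facet normal -0.318 -0.424 0.848
  outer loop
   vertex 1.0 3.5 5.0
   vertex 1.0 1.5 4.0
   vertex 3.0 1.0 4.5
  endloop
 endfacet
 facet normal 0.331 0.076 0.941
  outer loop
   vertex 1.0 3.5 5.0
   vertex 3.0 1.0 4.5
   vertex 3.5 5.0 4.0
  endloop
 endfacet
 facet normal 1.000 0.000 0.000
  outer loop
   vertex 3.5 2.5 4.0
   vertex 3.5 2.0 2.0
   vertex 3.5 5.0 4.0
  endloop
 endfacet
 facet normal 0.707 0.000 0.707
  outer loop
   vertex 3.5 2.5 4.0
   vertex 3.5 5.0 4.0
   vertex 3.0 1.0 4.5
  endloop
 endfacet
 facet normal 0.920 -0.383 -0.077
  outer loop
   vertex 3.0 0.5 3.5
   vertex 2.5 0.0 0.0
   vertex 3.5 2.0 2.0
  endloop
 endfacet
 facet normal 0.964 -0.257 0.064
  outer loop
   vertex 3.0 0.5 3.5
   vertex 3.5 2.0 2.0
   vertex 3.5 2.5 4.0
  endloop
 endfacet
 facet normal 0.953 -0.272 0.136
  outer loop
   vertex 3.0 0.5 3.5
   vertex 3.5 2.5 4.0
   vertex 3.0 1.0 4.5
  endloop
 endfacet
 facet normal -0.402 -0.897 0.186
  outer loop
   vertex 3.0 0.5 3.5
   vertex 1.0 1.5 4.0
   vertex 2.5 0.0 0.0
  endloop
 endfacet
 facet normal -0.318 -0.848 0.424
  outer loop
   vertex 3.0 0.5 3.5
   vertex 3.0 1.0 4.5
   vertex 1.0 1.5 4.0
  endloop
 endfacet
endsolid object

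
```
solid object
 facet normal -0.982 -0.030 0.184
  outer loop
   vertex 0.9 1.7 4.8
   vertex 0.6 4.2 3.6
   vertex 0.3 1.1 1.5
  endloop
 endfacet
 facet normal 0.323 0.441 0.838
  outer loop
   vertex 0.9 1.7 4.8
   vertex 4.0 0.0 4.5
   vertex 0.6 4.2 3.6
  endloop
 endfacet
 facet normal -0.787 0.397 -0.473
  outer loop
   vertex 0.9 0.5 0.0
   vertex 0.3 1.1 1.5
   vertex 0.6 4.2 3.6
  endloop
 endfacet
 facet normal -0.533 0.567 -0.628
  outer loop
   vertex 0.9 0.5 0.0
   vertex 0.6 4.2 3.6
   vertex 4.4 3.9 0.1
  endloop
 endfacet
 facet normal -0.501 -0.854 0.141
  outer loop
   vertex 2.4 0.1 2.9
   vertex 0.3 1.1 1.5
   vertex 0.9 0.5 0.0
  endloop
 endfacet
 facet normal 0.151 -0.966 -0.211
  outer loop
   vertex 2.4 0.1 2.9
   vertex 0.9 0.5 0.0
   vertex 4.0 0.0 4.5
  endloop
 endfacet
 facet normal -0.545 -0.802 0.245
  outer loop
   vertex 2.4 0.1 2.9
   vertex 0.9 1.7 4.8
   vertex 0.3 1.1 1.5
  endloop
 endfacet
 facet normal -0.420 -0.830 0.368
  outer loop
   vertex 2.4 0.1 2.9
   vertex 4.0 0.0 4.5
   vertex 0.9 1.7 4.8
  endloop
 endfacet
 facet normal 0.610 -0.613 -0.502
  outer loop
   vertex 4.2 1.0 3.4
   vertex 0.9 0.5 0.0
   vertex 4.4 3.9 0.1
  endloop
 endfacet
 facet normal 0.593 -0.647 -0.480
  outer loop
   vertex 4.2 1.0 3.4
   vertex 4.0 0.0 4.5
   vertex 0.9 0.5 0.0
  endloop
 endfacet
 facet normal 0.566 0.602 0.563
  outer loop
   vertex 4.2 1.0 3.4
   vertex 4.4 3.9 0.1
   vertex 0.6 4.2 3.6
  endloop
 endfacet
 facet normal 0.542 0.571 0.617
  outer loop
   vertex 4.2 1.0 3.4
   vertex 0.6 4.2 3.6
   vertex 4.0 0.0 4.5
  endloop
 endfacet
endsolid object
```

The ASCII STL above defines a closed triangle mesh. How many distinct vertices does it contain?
8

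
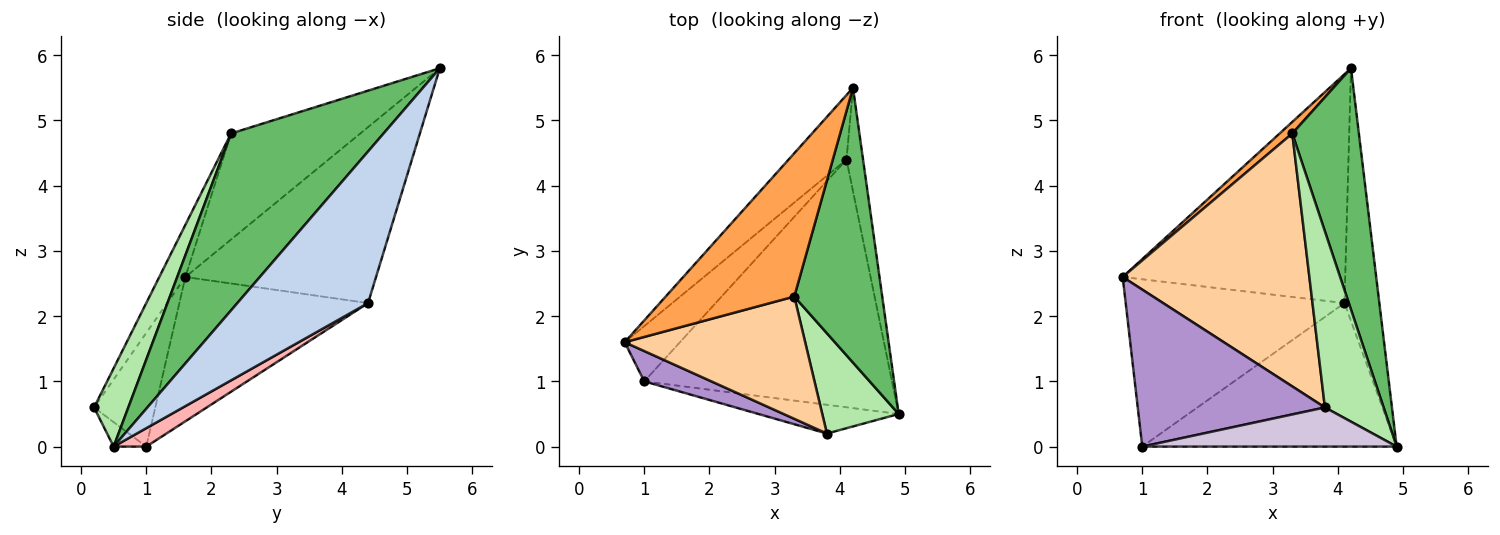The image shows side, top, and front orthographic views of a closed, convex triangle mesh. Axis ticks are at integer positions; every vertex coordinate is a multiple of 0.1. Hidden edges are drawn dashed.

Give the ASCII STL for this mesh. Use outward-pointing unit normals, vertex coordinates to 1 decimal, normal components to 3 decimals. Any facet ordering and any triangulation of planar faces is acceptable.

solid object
 facet normal -0.636 0.743 -0.209
  outer loop
   vertex 4.1 4.4 2.2
   vertex 0.7 1.6 2.6
   vertex 4.2 5.5 5.8
  endloop
 endfacet
 facet normal 0.961 0.256 -0.105
  outer loop
   vertex 4.1 4.4 2.2
   vertex 4.2 5.5 5.8
   vertex 4.9 0.5 0.0
  endloop
 endfacet
 facet normal -0.635 -0.062 0.770
  outer loop
   vertex 3.3 2.3 4.8
   vertex 4.2 5.5 5.8
   vertex 0.7 1.6 2.6
  endloop
 endfacet
 facet normal -0.125 -0.893 0.432
  outer loop
   vertex 3.3 2.3 4.8
   vertex 0.7 1.6 2.6
   vertex 3.8 0.2 0.6
  endloop
 endfacet
 facet normal 0.834 -0.364 0.415
  outer loop
   vertex 3.3 2.3 4.8
   vertex 4.9 0.5 0.0
   vertex 4.2 5.5 5.8
  endloop
 endfacet
 facet normal 0.452 -0.775 0.441
  outer loop
   vertex 3.3 2.3 4.8
   vertex 3.8 0.2 0.6
   vertex 4.9 0.5 0.0
  endloop
 endfacet
 facet normal -0.634 0.735 -0.243
  outer loop
   vertex 1.0 1.0 0.0
   vertex 0.7 1.6 2.6
   vertex 4.1 4.4 2.2
  endloop
 endfacet
 facet normal 0.064 0.500 -0.863
  outer loop
   vertex 1.0 1.0 0.0
   vertex 4.1 4.4 2.2
   vertex 4.9 0.5 0.0
  endloop
 endfacet
 facet normal -0.306 -0.935 0.180
  outer loop
   vertex 1.0 1.0 0.0
   vertex 3.8 0.2 0.6
   vertex 0.7 1.6 2.6
  endloop
 endfacet
 facet normal -0.103 -0.801 -0.589
  outer loop
   vertex 1.0 1.0 0.0
   vertex 4.9 0.5 0.0
   vertex 3.8 0.2 0.6
  endloop
 endfacet
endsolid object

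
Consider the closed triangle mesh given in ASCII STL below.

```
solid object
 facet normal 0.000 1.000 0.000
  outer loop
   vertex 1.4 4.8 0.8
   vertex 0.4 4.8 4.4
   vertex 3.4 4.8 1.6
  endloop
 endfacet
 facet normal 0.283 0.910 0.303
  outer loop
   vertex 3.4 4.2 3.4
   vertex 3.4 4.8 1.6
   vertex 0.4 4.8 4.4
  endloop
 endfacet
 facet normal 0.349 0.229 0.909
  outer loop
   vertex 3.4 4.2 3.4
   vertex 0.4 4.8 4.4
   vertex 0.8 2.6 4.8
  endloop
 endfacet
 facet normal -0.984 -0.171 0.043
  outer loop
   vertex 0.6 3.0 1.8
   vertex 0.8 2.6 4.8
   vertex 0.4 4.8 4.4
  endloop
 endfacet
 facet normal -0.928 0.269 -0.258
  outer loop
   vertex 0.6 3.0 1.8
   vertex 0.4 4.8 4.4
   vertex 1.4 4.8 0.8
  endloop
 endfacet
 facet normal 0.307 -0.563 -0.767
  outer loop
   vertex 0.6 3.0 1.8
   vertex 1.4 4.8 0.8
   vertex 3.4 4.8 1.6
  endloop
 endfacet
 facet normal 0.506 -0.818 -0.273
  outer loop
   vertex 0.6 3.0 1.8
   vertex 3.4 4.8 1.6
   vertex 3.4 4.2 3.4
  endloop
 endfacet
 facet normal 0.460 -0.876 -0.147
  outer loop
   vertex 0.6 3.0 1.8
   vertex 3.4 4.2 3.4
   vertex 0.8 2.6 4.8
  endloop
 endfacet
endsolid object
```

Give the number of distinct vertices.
6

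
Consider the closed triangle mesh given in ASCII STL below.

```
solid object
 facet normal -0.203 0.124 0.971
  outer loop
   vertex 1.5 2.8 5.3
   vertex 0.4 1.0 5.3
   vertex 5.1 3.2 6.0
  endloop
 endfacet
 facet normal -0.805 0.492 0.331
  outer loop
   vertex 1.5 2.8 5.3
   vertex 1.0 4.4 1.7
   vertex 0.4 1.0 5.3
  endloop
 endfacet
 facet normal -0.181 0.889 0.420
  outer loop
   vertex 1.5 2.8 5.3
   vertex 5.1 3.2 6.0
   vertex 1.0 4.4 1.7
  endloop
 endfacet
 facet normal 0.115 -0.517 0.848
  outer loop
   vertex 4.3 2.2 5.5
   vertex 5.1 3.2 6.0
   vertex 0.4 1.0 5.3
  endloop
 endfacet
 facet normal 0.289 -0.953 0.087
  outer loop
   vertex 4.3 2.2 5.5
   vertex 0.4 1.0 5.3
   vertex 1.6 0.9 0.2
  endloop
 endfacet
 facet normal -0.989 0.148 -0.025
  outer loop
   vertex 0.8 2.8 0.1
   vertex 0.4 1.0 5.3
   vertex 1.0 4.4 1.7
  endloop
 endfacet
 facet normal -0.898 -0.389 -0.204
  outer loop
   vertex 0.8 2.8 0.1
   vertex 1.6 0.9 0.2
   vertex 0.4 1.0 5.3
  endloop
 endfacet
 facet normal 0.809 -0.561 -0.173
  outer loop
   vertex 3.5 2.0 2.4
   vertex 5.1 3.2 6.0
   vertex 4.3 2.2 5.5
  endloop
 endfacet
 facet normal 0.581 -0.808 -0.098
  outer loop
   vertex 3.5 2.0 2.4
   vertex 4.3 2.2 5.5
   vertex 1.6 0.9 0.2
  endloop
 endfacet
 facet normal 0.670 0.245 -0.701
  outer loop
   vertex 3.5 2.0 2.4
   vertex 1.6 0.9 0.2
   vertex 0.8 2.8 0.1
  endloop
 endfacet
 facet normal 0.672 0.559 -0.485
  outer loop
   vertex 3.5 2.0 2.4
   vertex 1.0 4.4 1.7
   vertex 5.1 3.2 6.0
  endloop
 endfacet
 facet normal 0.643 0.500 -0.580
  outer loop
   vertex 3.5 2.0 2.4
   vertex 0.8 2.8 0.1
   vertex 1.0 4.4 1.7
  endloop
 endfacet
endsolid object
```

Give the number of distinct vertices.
8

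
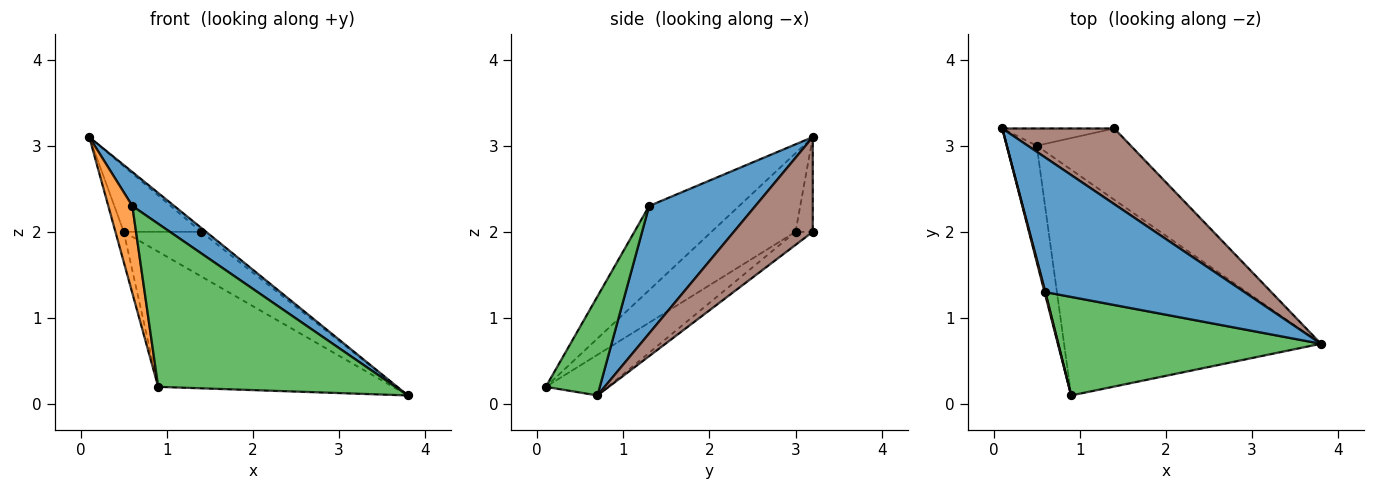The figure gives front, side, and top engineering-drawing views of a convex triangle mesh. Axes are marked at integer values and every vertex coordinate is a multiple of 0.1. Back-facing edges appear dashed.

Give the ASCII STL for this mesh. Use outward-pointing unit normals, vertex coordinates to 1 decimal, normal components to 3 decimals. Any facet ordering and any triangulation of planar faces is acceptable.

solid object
 facet normal 0.527 -0.208 0.824
  outer loop
   vertex 0.6 1.3 2.3
   vertex 3.8 0.7 0.1
   vertex 0.1 3.2 3.1
  endloop
 endfacet
 facet normal -0.966 -0.258 0.010
  outer loop
   vertex 0.6 1.3 2.3
   vertex 0.1 3.2 3.1
   vertex 0.9 0.1 0.2
  endloop
 endfacet
 facet normal 0.191 -0.840 0.507
  outer loop
   vertex 0.6 1.3 2.3
   vertex 0.9 0.1 0.2
   vertex 3.8 0.7 0.1
  endloop
 endfacet
 facet normal -0.930 0.092 -0.355
  outer loop
   vertex 0.5 3.0 2.0
   vertex 0.9 0.1 0.2
   vertex 0.1 3.2 3.1
  endloop
 endfacet
 facet normal -0.135 0.509 -0.850
  outer loop
   vertex 0.5 3.0 2.0
   vertex 3.8 0.7 0.1
   vertex 0.9 0.1 0.2
  endloop
 endfacet
 facet normal 0.645 0.040 0.763
  outer loop
   vertex 1.4 3.2 2.0
   vertex 0.1 3.2 3.1
   vertex 3.8 0.7 0.1
  endloop
 endfacet
 facet normal -0.210 0.946 -0.248
  outer loop
   vertex 1.4 3.2 2.0
   vertex 0.5 3.0 2.0
   vertex 0.1 3.2 3.1
  endloop
 endfacet
 facet normal -0.117 0.527 -0.842
  outer loop
   vertex 1.4 3.2 2.0
   vertex 3.8 0.7 0.1
   vertex 0.5 3.0 2.0
  endloop
 endfacet
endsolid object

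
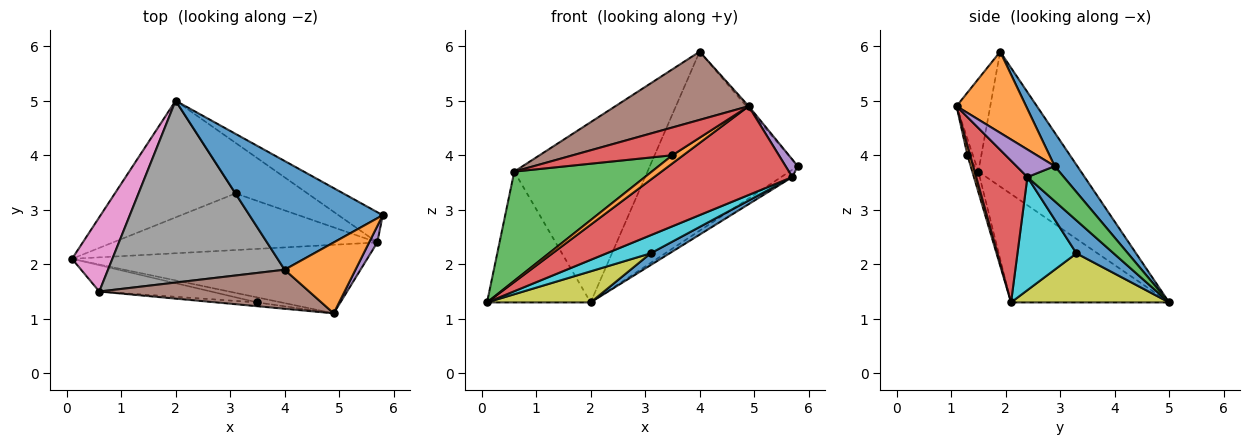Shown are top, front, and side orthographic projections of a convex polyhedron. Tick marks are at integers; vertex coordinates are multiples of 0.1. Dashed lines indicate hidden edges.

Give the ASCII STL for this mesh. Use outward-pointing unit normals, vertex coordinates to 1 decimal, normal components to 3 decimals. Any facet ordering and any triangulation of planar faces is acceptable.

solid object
 facet normal 0.130 0.847 0.515
  outer loop
   vertex 4.0 1.9 5.9
   vertex 5.8 2.9 3.8
   vertex 2.0 5.0 1.3
  endloop
 endfacet
 facet normal 0.753 0.025 0.657
  outer loop
   vertex 4.9 1.1 4.9
   vertex 5.8 2.9 3.8
   vertex 4.0 1.9 5.9
  endloop
 endfacet
 facet normal 0.610 0.186 -0.770
  outer loop
   vertex 5.7 2.4 3.6
   vertex 2.0 5.0 1.3
   vertex 5.8 2.9 3.8
  endloop
 endfacet
 facet normal 0.282 -0.760 -0.586
  outer loop
   vertex 5.7 2.4 3.6
   vertex 4.9 1.1 4.9
   vertex 0.1 2.1 1.3
  endloop
 endfacet
 facet normal 0.917 -0.292 0.272
  outer loop
   vertex 5.7 2.4 3.6
   vertex 5.8 2.9 3.8
   vertex 4.9 1.1 4.9
  endloop
 endfacet
 facet normal -0.214 -0.848 0.485
  outer loop
   vertex 0.6 1.5 3.7
   vertex 4.9 1.1 4.9
   vertex 4.0 1.9 5.9
  endloop
 endfacet
 facet normal -0.799 0.523 0.297
  outer loop
   vertex 0.6 1.5 3.7
   vertex 2.0 5.0 1.3
   vertex 0.1 2.1 1.3
  endloop
 endfacet
 facet normal -0.477 0.619 0.624
  outer loop
   vertex 0.6 1.5 3.7
   vertex 4.0 1.9 5.9
   vertex 2.0 5.0 1.3
  endloop
 endfacet
 facet normal 0.366 -0.240 -0.899
  outer loop
   vertex 3.1 3.3 2.2
   vertex 0.1 2.1 1.3
   vertex 2.0 5.0 1.3
  endloop
 endfacet
 facet normal 0.377 -0.282 -0.882
  outer loop
   vertex 3.1 3.3 2.2
   vertex 5.7 2.4 3.6
   vertex 0.1 2.1 1.3
  endloop
 endfacet
 facet normal 0.407 -0.207 -0.889
  outer loop
   vertex 3.1 3.3 2.2
   vertex 2.0 5.0 1.3
   vertex 5.7 2.4 3.6
  endloop
 endfacet
 facet normal 0.209 -0.835 -0.510
  outer loop
   vertex 3.5 1.3 4.0
   vertex 0.1 2.1 1.3
   vertex 4.9 1.1 4.9
  endloop
 endfacet
 facet normal -0.043 -0.971 -0.234
  outer loop
   vertex 3.5 1.3 4.0
   vertex 0.6 1.5 3.7
   vertex 0.1 2.1 1.3
  endloop
 endfacet
 facet normal -0.054 -0.989 -0.136
  outer loop
   vertex 3.5 1.3 4.0
   vertex 4.9 1.1 4.9
   vertex 0.6 1.5 3.7
  endloop
 endfacet
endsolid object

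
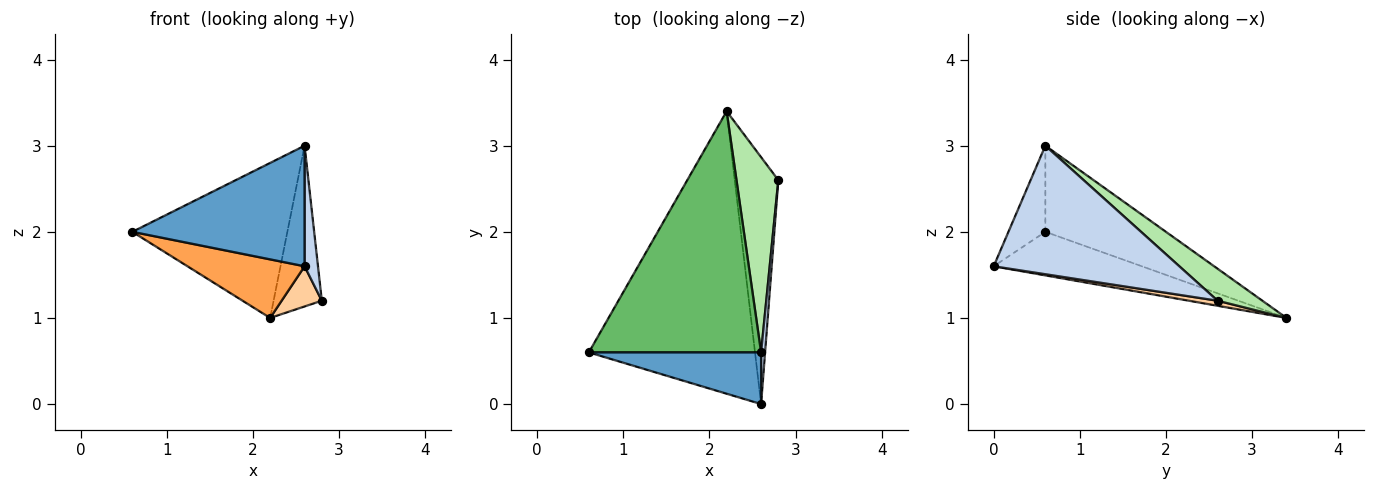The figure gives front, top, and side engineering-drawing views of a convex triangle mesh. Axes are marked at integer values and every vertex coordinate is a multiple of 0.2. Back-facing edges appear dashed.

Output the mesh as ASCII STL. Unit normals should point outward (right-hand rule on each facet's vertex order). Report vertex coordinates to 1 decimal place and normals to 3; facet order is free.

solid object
 facet normal -0.193 -0.902 0.386
  outer loop
   vertex 2.6 0.6 3.0
   vertex 0.6 0.6 2.0
   vertex 2.6 0.0 1.6
  endloop
 endfacet
 facet normal 0.997 -0.072 0.031
  outer loop
   vertex 2.6 0.6 3.0
   vertex 2.6 0.0 1.6
   vertex 2.8 2.6 1.2
  endloop
 endfacet
 facet normal -0.249 -0.197 -0.948
  outer loop
   vertex 2.2 3.4 1.0
   vertex 2.6 0.0 1.6
   vertex 0.6 0.6 2.0
  endloop
 endfacet
 facet normal 0.114 -0.160 -0.981
  outer loop
   vertex 2.2 3.4 1.0
   vertex 2.8 2.6 1.2
   vertex 2.6 0.0 1.6
  endloop
 endfacet
 facet normal -0.388 0.498 0.775
  outer loop
   vertex 2.2 3.4 1.0
   vertex 0.6 0.6 2.0
   vertex 2.6 0.6 3.0
  endloop
 endfacet
 facet normal 0.508 0.547 0.665
  outer loop
   vertex 2.2 3.4 1.0
   vertex 2.6 0.6 3.0
   vertex 2.8 2.6 1.2
  endloop
 endfacet
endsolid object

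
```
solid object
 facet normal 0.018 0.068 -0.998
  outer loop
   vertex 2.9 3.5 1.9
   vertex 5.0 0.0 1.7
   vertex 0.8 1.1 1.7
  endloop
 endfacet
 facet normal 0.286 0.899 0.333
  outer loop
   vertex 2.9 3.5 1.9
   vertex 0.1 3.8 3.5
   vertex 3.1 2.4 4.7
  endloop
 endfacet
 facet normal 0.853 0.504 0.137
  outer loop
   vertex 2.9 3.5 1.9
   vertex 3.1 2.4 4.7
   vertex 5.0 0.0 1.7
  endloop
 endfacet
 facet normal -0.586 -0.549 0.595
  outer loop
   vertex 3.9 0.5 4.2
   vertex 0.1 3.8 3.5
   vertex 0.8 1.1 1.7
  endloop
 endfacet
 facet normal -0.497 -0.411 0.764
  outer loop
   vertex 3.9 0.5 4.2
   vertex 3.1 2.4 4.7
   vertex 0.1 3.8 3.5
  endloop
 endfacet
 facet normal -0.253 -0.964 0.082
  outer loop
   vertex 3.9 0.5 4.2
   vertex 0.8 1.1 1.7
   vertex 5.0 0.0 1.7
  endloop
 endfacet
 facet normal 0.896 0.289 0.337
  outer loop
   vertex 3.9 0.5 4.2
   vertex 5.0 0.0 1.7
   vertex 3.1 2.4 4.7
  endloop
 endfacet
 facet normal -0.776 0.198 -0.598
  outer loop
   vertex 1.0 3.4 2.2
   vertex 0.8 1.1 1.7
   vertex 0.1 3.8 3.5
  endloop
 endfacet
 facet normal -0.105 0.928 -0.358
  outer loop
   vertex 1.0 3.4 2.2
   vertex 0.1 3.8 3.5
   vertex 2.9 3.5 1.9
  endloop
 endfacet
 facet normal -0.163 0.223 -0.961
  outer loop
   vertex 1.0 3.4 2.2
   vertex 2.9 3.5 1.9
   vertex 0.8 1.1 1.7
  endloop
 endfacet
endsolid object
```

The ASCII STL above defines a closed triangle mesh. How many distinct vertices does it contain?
7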